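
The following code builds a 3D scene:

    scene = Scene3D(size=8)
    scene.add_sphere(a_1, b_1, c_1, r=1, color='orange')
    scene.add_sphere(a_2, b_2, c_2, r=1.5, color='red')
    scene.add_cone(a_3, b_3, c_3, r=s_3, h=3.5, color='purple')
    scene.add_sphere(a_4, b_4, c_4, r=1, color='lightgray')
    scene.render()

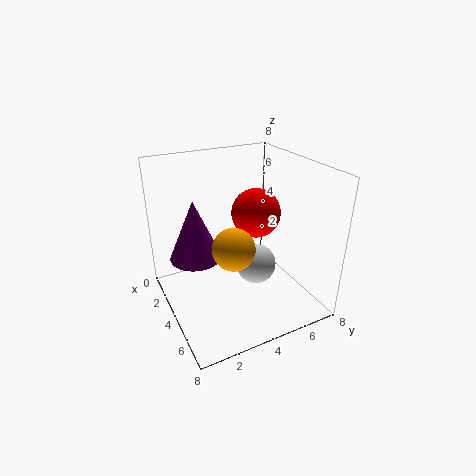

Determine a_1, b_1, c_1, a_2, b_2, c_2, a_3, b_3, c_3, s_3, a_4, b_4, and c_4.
a_1 = 6.5; b_1 = 2.5; c_1 = 5; a_2 = 2.5; b_2 = 6; c_2 = 4.5; a_3 = 2.5; b_3 = 2; c_3 = 2.5; s_3 = 1.5; a_4 = 6; b_4 = 4; c_4 = 3.5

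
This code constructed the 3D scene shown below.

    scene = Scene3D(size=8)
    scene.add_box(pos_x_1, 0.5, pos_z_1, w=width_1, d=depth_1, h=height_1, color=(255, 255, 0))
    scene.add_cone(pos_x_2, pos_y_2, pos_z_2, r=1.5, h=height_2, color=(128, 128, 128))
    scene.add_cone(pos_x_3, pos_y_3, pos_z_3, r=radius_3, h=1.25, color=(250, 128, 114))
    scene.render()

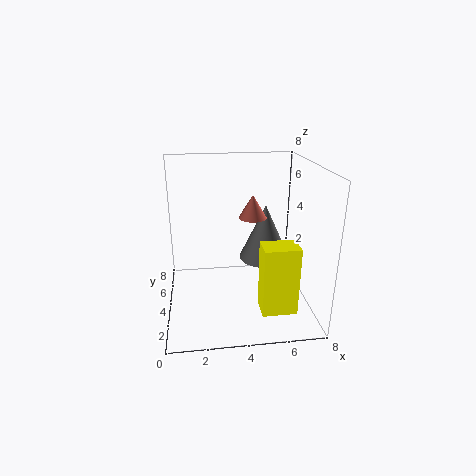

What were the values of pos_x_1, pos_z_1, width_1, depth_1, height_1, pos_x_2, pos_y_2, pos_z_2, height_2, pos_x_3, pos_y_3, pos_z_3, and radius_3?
pos_x_1 = 4.75; pos_z_1 = 1.25; width_1 = 1.75; depth_1 = 1.25; height_1 = 3.5; pos_x_2 = 5.75; pos_y_2 = 5; pos_z_2 = 2.25; height_2 = 3.25; pos_x_3 = 4.75; pos_y_3 = 3.75; pos_z_3 = 5.25; radius_3 = 0.75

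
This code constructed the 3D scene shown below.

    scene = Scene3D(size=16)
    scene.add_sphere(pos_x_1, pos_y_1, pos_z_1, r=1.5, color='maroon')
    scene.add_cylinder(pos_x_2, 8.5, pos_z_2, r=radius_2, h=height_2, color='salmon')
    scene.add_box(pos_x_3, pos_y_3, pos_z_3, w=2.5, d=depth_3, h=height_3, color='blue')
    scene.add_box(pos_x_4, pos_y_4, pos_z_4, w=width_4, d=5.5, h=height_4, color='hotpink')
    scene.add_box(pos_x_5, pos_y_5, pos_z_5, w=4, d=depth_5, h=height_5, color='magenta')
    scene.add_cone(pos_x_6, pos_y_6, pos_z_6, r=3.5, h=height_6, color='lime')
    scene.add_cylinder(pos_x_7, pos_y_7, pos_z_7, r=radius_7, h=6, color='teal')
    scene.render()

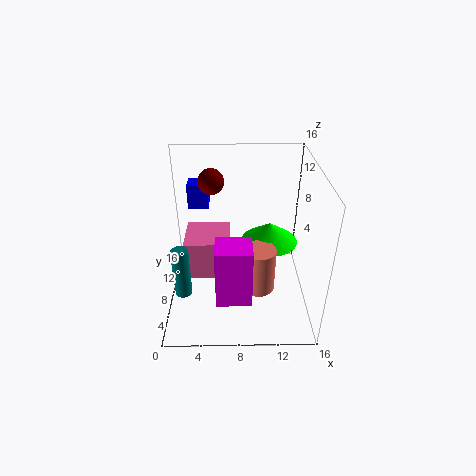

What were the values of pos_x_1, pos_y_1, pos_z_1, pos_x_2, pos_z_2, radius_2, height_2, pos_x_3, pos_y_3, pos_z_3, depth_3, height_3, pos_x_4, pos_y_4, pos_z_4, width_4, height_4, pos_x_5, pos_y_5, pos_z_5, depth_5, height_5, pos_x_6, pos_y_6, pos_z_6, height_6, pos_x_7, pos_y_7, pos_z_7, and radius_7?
pos_x_1 = 5
pos_y_1 = 12
pos_z_1 = 13
pos_x_2 = 10.5
pos_z_2 = 0.5
radius_2 = 2
height_2 = 5.5
pos_x_3 = 2
pos_y_3 = 13
pos_z_3 = 9
depth_3 = 2.5
height_3 = 3
pos_x_4 = 1.5
pos_y_4 = 9.5
pos_z_4 = 1
width_4 = 5.5
height_4 = 5
pos_x_5 = 5.5
pos_y_5 = 4
pos_z_5 = 1.5
depth_5 = 3.5
height_5 = 7
pos_x_6 = 12
pos_y_6 = 12
pos_z_6 = 5
height_6 = 2.5
pos_x_7 = 1.5
pos_y_7 = 7
pos_z_7 = 1
radius_7 = 1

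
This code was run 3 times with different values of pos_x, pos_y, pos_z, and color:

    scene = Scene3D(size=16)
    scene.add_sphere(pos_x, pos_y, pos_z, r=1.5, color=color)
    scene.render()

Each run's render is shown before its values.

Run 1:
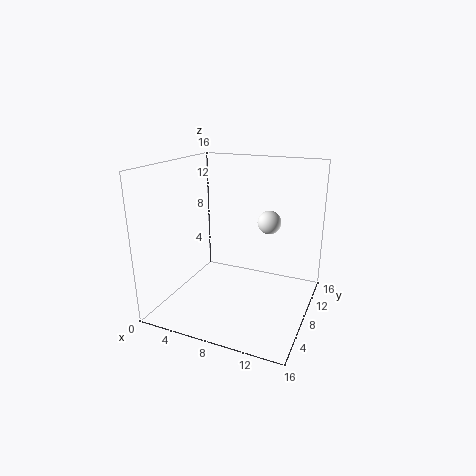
pos_x = 9.5
pos_y = 14.5
pos_z = 8
color = 'white'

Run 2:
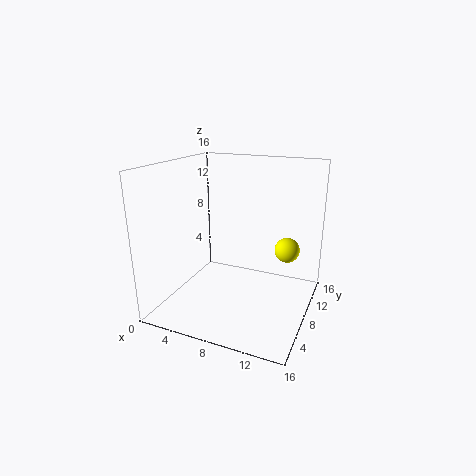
pos_x = 12.5
pos_y = 12.5
pos_z = 5.5
color = 'yellow'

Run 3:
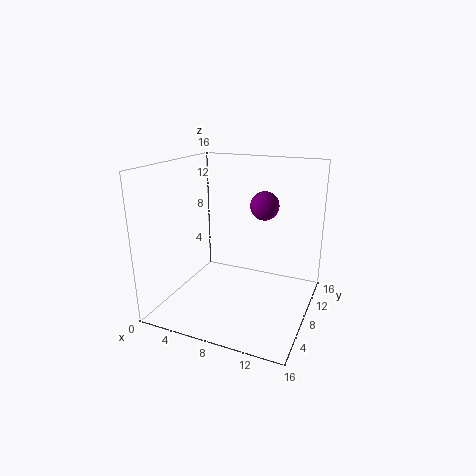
pos_x = 11
pos_y = 8
pos_z = 12
color = 'purple'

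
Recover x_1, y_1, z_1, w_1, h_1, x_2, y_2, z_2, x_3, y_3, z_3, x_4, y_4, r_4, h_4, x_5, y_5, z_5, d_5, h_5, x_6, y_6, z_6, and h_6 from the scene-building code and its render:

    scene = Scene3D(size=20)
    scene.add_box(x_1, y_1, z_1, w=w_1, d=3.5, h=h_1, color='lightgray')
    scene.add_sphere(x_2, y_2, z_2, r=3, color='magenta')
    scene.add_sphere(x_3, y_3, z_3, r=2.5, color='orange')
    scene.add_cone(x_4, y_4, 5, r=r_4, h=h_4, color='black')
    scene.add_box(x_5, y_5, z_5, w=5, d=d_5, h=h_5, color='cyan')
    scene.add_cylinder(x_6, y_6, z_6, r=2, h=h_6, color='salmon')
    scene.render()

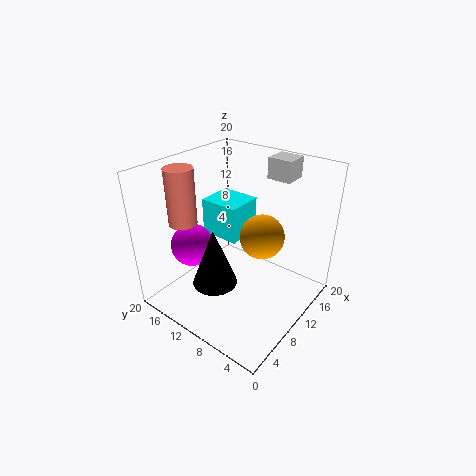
x_1 = 16; y_1 = 6; z_1 = 17; w_1 = 3.5; h_1 = 3; x_2 = 6.5; y_2 = 15.5; z_2 = 8.5; x_3 = 6; y_3 = 3.5; z_3 = 14.5; x_4 = 5.5; y_4 = 10.5; r_4 = 3; h_4 = 8; x_5 = 8.5; y_5 = 9.5; z_5 = 10; d_5 = 5.5; h_5 = 5; x_6 = 6.5; y_6 = 17; z_6 = 11.5; h_6 = 8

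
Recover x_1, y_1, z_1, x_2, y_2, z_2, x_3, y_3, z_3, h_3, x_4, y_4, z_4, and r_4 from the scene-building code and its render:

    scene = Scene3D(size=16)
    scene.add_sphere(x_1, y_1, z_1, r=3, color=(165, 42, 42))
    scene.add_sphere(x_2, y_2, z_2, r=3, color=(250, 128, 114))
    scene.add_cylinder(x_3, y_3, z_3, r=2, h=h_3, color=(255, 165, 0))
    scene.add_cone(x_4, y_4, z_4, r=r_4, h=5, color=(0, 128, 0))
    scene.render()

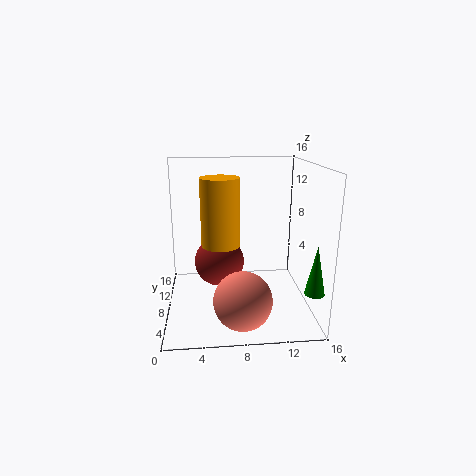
x_1 = 6
y_1 = 11
z_1 = 4
x_2 = 8
y_2 = 3
z_2 = 3
x_3 = 6
y_3 = 6
z_3 = 8
h_3 = 7
x_4 = 15
y_4 = 2
z_4 = 4
r_4 = 1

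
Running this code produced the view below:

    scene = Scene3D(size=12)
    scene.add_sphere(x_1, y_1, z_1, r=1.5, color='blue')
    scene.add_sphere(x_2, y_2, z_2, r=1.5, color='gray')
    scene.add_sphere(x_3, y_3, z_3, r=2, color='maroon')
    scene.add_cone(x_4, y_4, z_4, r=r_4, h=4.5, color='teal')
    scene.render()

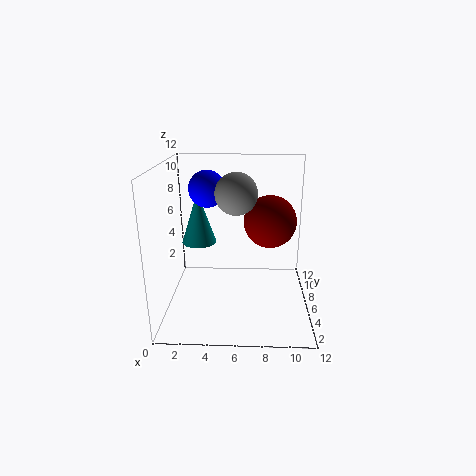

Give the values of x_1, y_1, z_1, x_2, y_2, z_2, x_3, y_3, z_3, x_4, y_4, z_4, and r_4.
x_1 = 3.5, y_1 = 6.5, z_1 = 10, x_2 = 6, y_2 = 3, z_2 = 10.5, x_3 = 8.5, y_3 = 4.5, z_3 = 8, x_4 = 2.5, y_4 = 7.5, z_4 = 5, r_4 = 1.5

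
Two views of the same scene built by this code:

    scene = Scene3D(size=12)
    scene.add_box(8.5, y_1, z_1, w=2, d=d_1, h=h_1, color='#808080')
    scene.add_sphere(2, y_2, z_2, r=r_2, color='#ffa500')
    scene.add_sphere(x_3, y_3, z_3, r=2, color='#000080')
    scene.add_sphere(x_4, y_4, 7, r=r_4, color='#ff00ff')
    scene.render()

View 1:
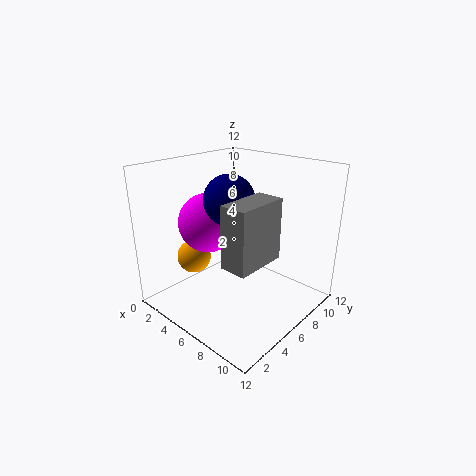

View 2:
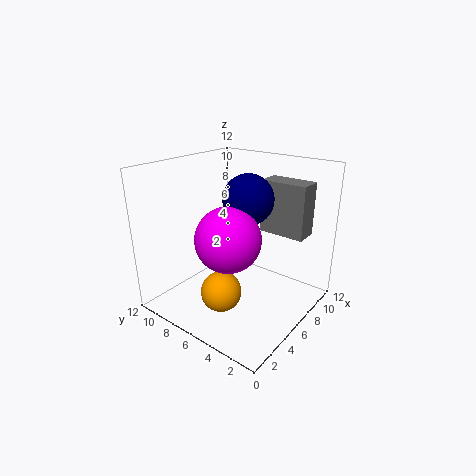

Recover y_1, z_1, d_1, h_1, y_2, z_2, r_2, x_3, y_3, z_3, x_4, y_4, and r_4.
y_1 = 1.5, z_1 = 6, d_1 = 4, h_1 = 4.5, y_2 = 4.5, z_2 = 3.5, r_2 = 1.5, x_3 = 6, y_3 = 5, z_3 = 9.5, x_4 = 3.5, y_4 = 5, r_4 = 2.5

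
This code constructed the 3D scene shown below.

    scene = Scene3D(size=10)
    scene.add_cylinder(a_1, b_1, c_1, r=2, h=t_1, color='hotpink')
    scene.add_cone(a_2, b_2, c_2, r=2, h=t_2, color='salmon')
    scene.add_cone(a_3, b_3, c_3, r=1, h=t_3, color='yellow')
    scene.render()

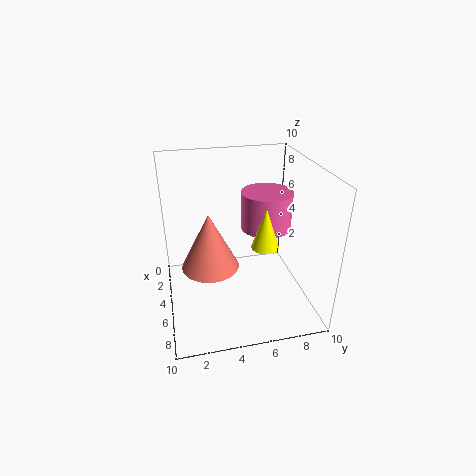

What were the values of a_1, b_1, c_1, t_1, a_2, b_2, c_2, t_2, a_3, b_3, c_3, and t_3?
a_1 = 2
b_1 = 8
c_1 = 4
t_1 = 3
a_2 = 5
b_2 = 3
c_2 = 3
t_2 = 4
a_3 = 5
b_3 = 7
c_3 = 4
t_3 = 3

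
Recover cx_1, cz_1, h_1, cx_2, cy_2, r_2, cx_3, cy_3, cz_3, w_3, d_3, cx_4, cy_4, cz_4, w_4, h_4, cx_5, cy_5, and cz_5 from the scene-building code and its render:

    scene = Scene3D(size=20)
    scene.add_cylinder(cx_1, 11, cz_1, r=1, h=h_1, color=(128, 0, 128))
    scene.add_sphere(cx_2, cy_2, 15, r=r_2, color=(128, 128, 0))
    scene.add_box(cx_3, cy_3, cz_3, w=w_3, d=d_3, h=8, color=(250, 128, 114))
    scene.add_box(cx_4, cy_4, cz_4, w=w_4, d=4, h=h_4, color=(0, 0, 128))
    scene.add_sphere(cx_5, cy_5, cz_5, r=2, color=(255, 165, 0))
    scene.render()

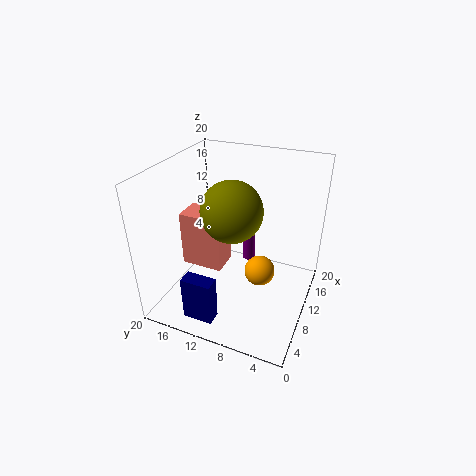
cx_1 = 17
cz_1 = 2
h_1 = 5
cx_2 = 8
cy_2 = 10
r_2 = 4
cx_3 = 8
cy_3 = 12
cz_3 = 5
w_3 = 4
d_3 = 6
cx_4 = 1
cy_4 = 10
cz_4 = 2
w_4 = 2
h_4 = 6
cx_5 = 8
cy_5 = 6
cz_5 = 7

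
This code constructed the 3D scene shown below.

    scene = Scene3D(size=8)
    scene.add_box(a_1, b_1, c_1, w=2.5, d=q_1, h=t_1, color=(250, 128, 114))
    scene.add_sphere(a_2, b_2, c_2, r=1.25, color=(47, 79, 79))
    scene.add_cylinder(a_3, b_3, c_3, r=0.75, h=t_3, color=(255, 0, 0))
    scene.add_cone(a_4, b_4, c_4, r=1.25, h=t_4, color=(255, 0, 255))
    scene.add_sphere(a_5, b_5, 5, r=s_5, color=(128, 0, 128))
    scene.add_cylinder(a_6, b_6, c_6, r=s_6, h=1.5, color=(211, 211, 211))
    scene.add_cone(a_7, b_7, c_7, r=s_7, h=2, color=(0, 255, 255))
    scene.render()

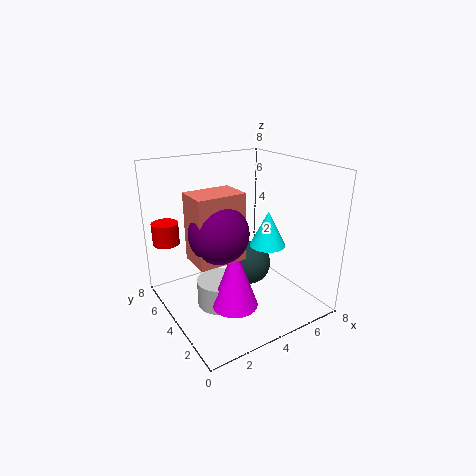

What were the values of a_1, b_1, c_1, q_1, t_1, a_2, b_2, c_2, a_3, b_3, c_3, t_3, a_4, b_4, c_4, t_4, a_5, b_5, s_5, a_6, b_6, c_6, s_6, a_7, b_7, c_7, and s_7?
a_1 = 1, b_1 = 2.5, c_1 = 3.5, q_1 = 1.75, t_1 = 3.5, a_2 = 4.75, b_2 = 4, c_2 = 2.25, a_3 = 0.75, b_3 = 6.5, c_3 = 3.5, t_3 = 1.25, a_4 = 3, b_4 = 2.75, c_4 = 0.75, t_4 = 3.5, a_5 = 2.25, b_5 = 3, s_5 = 1.5, a_6 = 2.75, b_6 = 4, c_6 = 0.25, s_6 = 1.25, a_7 = 5.5, b_7 = 3.25, c_7 = 3.5, s_7 = 1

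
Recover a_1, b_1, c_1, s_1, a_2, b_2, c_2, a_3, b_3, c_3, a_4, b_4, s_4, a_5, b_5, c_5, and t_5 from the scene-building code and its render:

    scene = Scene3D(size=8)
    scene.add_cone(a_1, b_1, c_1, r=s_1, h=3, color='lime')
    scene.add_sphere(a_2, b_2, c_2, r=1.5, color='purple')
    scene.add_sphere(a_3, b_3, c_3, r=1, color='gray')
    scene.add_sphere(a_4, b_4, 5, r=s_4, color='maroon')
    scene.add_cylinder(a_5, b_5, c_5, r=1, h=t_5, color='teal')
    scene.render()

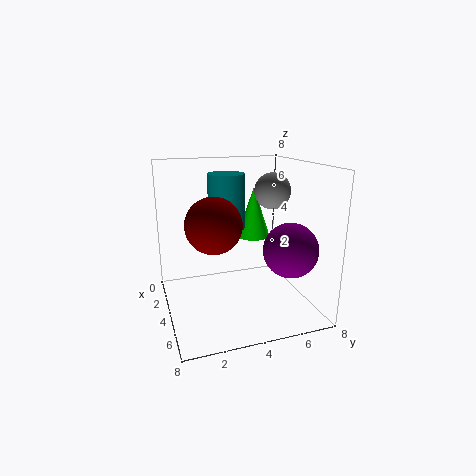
a_1 = 2.5
b_1 = 5.5
c_1 = 3.5
s_1 = 1
a_2 = 5.5
b_2 = 6.5
c_2 = 3.5
a_3 = 4
b_3 = 6
c_3 = 6.5
a_4 = 4.5
b_4 = 2.5
s_4 = 1.5
a_5 = 3.5
b_5 = 3.5
c_5 = 4.5
t_5 = 3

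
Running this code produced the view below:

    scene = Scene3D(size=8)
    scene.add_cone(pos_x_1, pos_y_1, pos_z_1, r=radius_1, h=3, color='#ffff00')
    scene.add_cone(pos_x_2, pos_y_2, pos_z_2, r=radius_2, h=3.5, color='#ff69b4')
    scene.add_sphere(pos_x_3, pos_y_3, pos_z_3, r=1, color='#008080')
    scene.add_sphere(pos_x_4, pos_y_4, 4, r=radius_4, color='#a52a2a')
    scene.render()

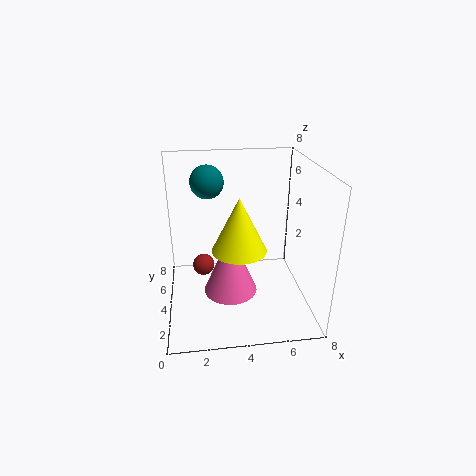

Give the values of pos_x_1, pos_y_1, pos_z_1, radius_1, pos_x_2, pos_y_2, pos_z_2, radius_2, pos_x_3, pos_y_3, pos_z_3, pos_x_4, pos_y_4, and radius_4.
pos_x_1 = 4, pos_y_1 = 3.5, pos_z_1 = 3.5, radius_1 = 1.5, pos_x_2 = 3.5, pos_y_2 = 3.5, pos_z_2 = 1, radius_2 = 1.5, pos_x_3 = 2.5, pos_y_3 = 6.5, pos_z_3 = 6.5, pos_x_4 = 2, pos_y_4 = 1.5, radius_4 = 0.5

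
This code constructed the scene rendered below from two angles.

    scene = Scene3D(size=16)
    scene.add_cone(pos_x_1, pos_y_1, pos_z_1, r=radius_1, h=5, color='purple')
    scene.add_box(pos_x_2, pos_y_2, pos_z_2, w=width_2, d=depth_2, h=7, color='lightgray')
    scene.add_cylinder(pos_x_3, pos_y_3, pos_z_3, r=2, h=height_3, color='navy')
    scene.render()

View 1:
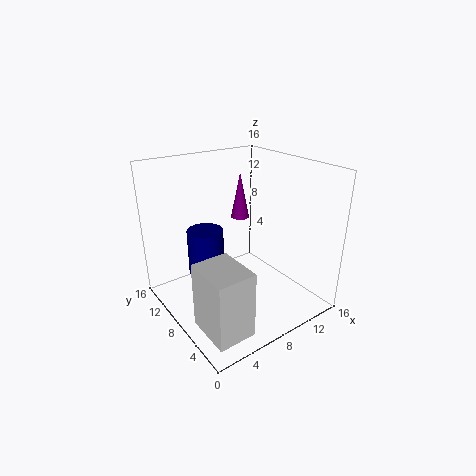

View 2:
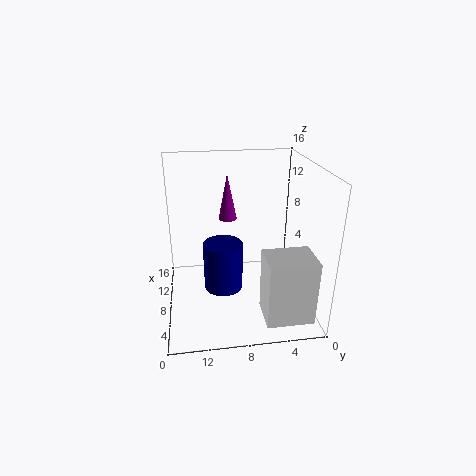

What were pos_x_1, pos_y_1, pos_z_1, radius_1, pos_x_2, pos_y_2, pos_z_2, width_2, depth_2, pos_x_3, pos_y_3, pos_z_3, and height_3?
pos_x_1 = 9, pos_y_1 = 9, pos_z_1 = 10, radius_1 = 1, pos_x_2 = 1, pos_y_2 = 1, pos_z_2 = 1, width_2 = 4, depth_2 = 5, pos_x_3 = 5, pos_y_3 = 10, pos_z_3 = 4, height_3 = 5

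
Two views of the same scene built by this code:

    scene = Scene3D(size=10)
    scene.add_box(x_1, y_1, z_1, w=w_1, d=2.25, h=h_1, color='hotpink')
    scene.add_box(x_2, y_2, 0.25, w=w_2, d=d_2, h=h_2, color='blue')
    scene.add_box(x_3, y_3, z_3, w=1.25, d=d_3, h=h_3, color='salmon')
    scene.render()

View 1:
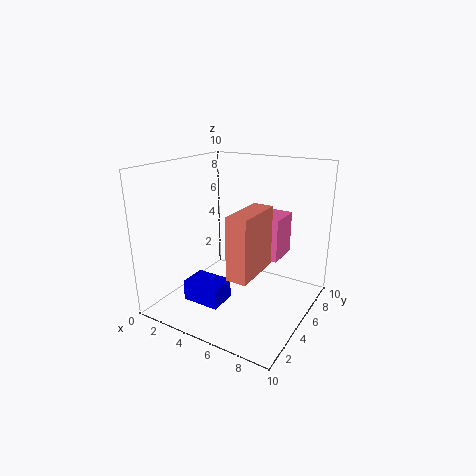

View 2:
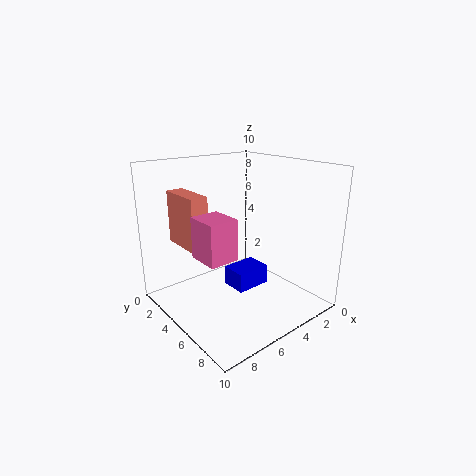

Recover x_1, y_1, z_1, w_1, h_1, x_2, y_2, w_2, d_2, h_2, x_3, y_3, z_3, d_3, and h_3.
x_1 = 6.25; y_1 = 4.25; z_1 = 4.25; w_1 = 2; h_1 = 2.75; x_2 = 1.75; y_2 = 2.75; w_2 = 2.75; d_2 = 2; h_2 = 1.5; x_3 = 6.75; y_3 = 0.75; z_3 = 4.25; d_3 = 3.25; h_3 = 3.75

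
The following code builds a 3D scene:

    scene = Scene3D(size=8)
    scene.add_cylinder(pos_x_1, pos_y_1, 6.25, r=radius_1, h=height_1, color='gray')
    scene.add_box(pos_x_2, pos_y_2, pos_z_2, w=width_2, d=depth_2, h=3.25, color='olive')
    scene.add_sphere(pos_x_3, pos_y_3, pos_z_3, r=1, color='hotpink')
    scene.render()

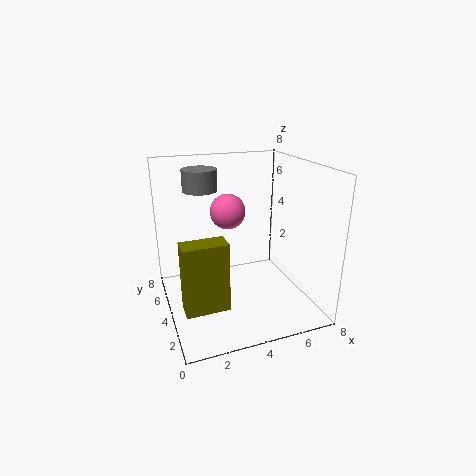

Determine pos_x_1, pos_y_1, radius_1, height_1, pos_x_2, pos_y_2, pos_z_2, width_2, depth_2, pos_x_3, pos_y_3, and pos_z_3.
pos_x_1 = 2.5; pos_y_1 = 6.25; radius_1 = 1; height_1 = 1.25; pos_x_2 = 0.25; pos_y_2 = 0.25; pos_z_2 = 2.25; width_2 = 2; depth_2 = 1; pos_x_3 = 3.75; pos_y_3 = 5; pos_z_3 = 5.25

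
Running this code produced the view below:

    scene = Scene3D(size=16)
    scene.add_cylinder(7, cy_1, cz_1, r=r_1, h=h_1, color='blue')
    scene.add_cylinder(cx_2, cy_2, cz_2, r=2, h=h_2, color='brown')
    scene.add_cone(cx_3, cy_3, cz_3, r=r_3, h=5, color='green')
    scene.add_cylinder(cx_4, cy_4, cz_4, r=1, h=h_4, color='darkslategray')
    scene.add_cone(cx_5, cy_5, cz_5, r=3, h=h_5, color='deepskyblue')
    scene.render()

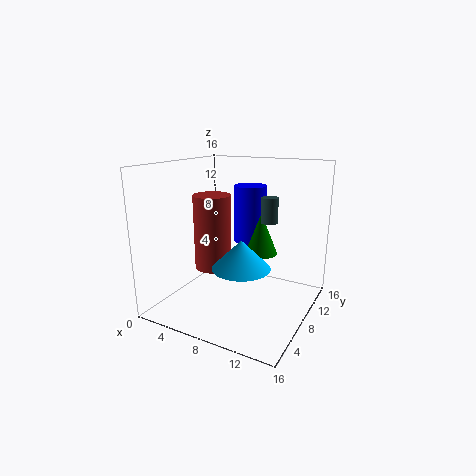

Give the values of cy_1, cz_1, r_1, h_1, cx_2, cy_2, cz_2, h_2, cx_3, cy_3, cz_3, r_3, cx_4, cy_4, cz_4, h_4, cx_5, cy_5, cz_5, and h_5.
cy_1 = 13; cz_1 = 6; r_1 = 2; h_1 = 7; cx_2 = 6; cy_2 = 6; cz_2 = 5; h_2 = 8; cx_3 = 9; cy_3 = 12; cz_3 = 5; r_3 = 2; cx_4 = 10; cy_4 = 12; cz_4 = 9; h_4 = 3; cx_5 = 10; cy_5 = 5; cz_5 = 6; h_5 = 3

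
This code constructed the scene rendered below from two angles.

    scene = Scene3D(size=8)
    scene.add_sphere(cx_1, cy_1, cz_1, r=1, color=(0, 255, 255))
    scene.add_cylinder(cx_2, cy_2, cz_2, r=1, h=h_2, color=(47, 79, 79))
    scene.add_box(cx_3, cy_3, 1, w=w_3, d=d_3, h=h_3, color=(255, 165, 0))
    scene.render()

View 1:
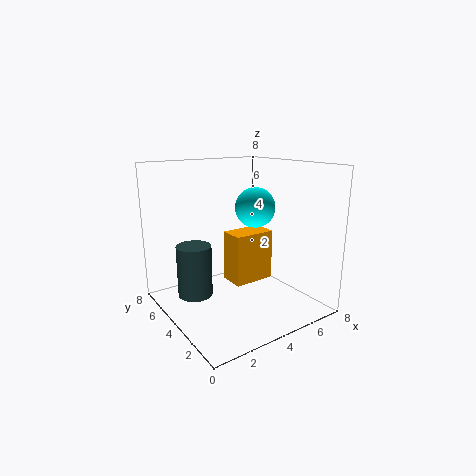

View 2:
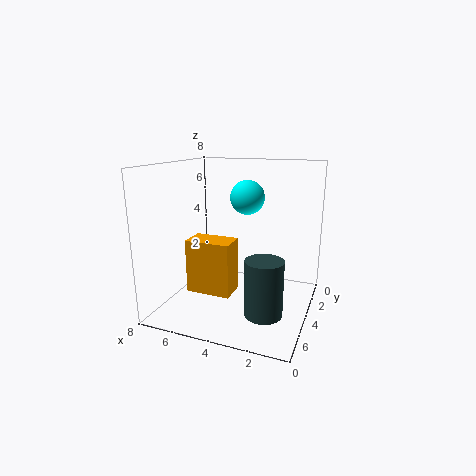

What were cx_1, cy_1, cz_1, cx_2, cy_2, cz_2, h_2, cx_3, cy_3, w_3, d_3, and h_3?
cx_1 = 4, cy_1 = 2.5, cz_1 = 6, cx_2 = 2, cy_2 = 5.5, cz_2 = 0.5, h_2 = 3, cx_3 = 4, cy_3 = 4, w_3 = 2.5, d_3 = 1.5, h_3 = 3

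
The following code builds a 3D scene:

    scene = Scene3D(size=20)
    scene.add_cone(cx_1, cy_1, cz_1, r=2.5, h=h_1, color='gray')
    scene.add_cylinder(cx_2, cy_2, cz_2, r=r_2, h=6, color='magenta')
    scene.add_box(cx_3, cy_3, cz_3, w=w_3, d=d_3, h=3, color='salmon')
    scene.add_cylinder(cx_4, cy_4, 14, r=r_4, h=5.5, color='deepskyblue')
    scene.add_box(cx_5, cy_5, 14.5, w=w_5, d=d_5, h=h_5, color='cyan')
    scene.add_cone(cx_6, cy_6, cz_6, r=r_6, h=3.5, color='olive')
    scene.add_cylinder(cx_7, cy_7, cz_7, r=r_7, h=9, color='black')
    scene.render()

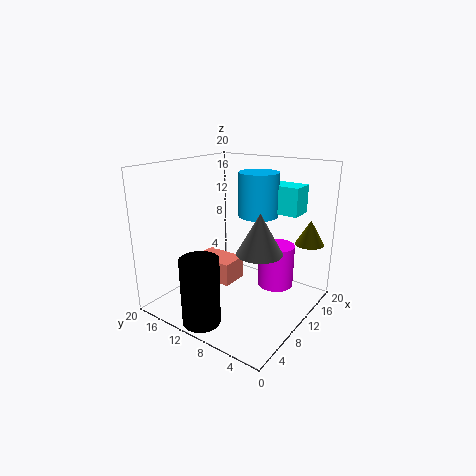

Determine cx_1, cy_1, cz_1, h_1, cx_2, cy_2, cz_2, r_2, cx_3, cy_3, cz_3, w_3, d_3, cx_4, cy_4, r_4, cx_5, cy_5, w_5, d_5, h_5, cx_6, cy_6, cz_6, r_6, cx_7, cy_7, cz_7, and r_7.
cx_1 = 3.5, cy_1 = 2.5, cz_1 = 12, h_1 = 4.5, cx_2 = 13, cy_2 = 5.5, cz_2 = 3, r_2 = 2.5, cx_3 = 5.5, cy_3 = 8.5, cz_3 = 5, w_3 = 3.5, d_3 = 5.5, cx_4 = 9.5, cy_4 = 6.5, r_4 = 2.5, cx_5 = 10, cy_5 = 1.5, w_5 = 3, d_5 = 4, h_5 = 3.5, cx_6 = 16, cy_6 = 2, cz_6 = 9, r_6 = 2, cx_7 = 2.5, cy_7 = 10.5, cz_7 = 0.5, r_7 = 2.5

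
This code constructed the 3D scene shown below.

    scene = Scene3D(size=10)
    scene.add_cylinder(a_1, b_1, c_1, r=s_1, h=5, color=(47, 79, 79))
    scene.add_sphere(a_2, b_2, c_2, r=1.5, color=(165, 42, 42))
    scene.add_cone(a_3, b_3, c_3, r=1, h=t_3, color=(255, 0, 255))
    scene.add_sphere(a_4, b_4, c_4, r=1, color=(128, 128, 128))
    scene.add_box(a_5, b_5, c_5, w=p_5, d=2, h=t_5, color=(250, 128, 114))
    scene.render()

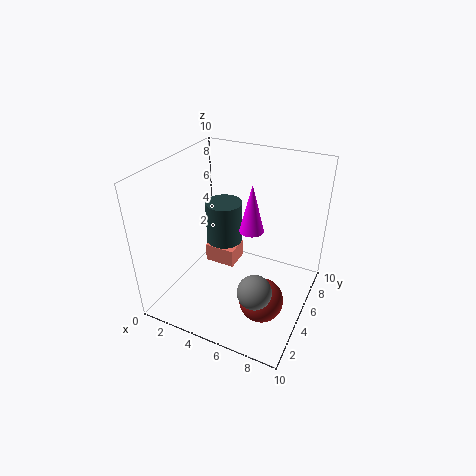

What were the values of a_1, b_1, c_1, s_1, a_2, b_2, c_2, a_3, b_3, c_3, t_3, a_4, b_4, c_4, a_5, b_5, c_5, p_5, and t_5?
a_1 = 2, b_1 = 8.5, c_1 = 0.5, s_1 = 1.5, a_2 = 7.5, b_2 = 3.5, c_2 = 1.5, a_3 = 4.5, b_3 = 8.5, c_3 = 3.5, t_3 = 4, a_4 = 8, b_4 = 1, c_4 = 4.5, a_5 = 1, b_5 = 7, c_5 = 0.5, p_5 = 2.5, t_5 = 1.5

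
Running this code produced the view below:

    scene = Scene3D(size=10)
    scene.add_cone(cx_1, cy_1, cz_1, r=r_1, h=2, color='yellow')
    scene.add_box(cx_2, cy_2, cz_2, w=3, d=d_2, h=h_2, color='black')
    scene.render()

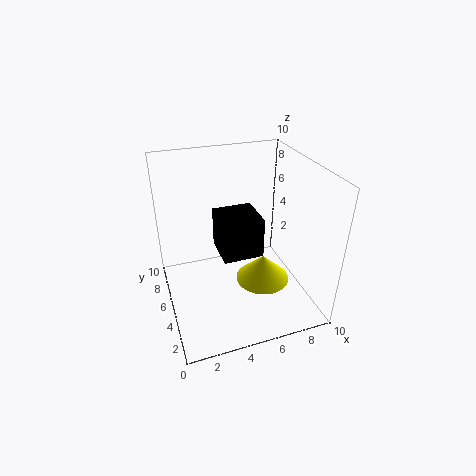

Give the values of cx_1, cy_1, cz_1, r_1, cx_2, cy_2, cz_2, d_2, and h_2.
cx_1 = 7
cy_1 = 5
cz_1 = 1
r_1 = 2
cx_2 = 4
cy_2 = 5
cz_2 = 3
d_2 = 3
h_2 = 3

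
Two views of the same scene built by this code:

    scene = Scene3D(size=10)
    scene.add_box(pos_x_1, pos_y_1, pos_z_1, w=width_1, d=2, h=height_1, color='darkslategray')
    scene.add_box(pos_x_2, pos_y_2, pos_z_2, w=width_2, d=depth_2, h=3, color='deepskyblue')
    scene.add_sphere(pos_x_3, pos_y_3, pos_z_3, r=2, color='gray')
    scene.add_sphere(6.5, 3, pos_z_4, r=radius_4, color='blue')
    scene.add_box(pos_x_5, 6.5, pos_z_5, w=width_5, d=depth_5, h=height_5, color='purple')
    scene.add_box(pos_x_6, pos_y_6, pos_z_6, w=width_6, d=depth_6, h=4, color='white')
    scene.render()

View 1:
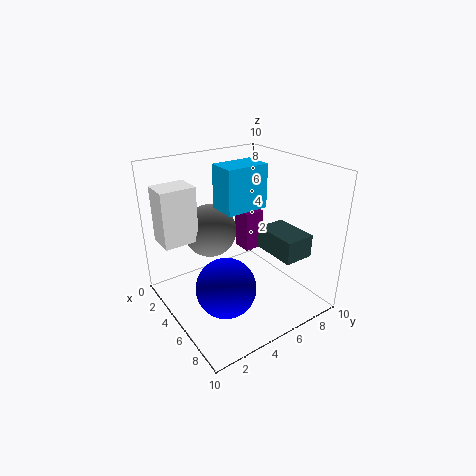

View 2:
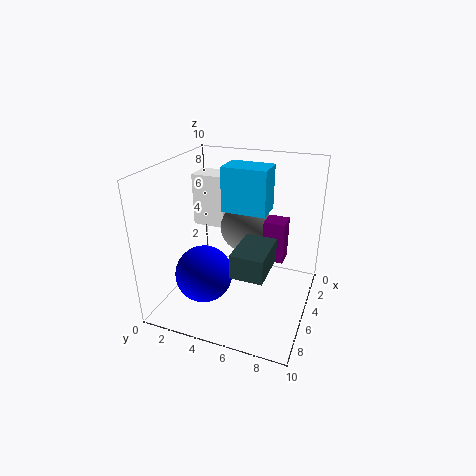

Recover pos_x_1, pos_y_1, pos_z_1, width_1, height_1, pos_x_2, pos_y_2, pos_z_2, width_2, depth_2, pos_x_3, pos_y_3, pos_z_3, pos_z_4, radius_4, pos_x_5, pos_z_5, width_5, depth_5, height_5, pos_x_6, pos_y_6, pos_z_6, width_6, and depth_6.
pos_x_1 = 6
pos_y_1 = 6
pos_z_1 = 4.5
width_1 = 3
height_1 = 1.5
pos_x_2 = 3.5
pos_y_2 = 4
pos_z_2 = 7
width_2 = 2
depth_2 = 3
pos_x_3 = 2
pos_y_3 = 4.5
pos_z_3 = 4.5
pos_z_4 = 2.5
radius_4 = 2
pos_x_5 = 2.5
pos_z_5 = 3
width_5 = 1.5
depth_5 = 1.5
height_5 = 3
pos_x_6 = 1
pos_y_6 = 0.5
pos_z_6 = 4.5
width_6 = 2
depth_6 = 2.5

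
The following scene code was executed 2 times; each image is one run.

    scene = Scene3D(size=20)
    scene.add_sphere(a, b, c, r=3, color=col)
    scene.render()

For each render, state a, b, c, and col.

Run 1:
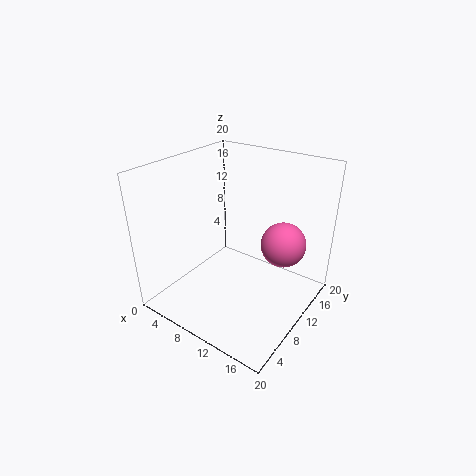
a = 16
b = 12
c = 10
col = 'hotpink'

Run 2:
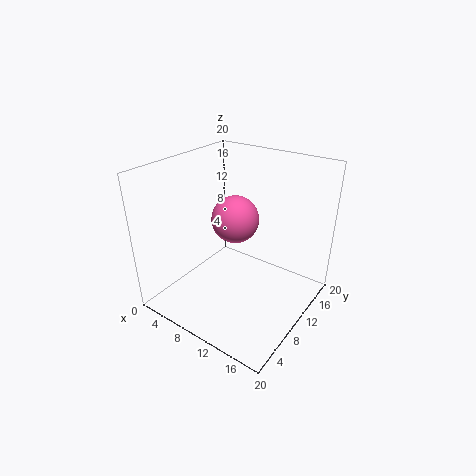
a = 11
b = 8
c = 14
col = 'hotpink'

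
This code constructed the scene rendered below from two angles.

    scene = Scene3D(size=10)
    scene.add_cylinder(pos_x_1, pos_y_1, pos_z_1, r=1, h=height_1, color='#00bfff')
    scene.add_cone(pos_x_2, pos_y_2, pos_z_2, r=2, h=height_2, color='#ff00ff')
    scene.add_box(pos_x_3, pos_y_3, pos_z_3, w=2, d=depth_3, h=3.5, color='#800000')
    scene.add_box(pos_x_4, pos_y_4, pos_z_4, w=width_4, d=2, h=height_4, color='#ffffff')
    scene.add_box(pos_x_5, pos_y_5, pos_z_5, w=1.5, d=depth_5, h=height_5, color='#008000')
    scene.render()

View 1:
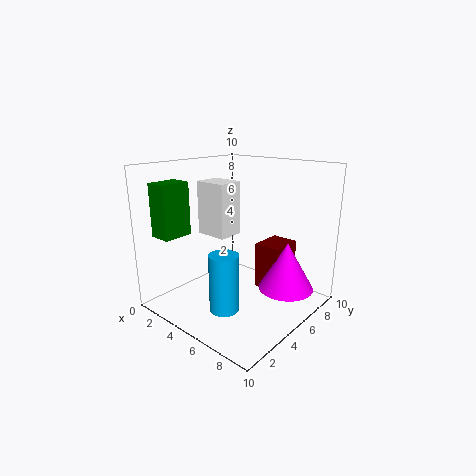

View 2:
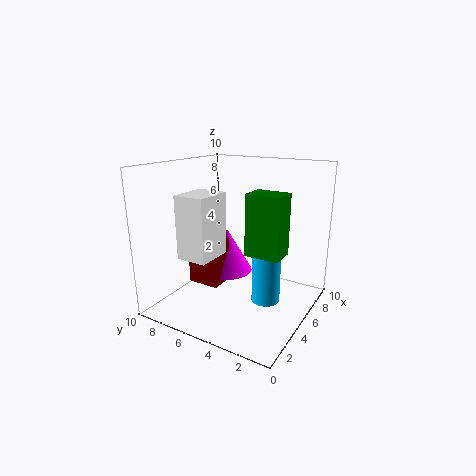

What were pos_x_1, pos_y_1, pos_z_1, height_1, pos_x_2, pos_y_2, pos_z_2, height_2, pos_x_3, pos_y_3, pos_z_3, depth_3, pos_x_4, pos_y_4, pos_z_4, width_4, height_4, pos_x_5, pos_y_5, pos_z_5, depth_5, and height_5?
pos_x_1 = 5.5; pos_y_1 = 3; pos_z_1 = 0.5; height_1 = 4; pos_x_2 = 7.5; pos_y_2 = 7.5; pos_z_2 = 1; height_2 = 3.5; pos_x_3 = 5; pos_y_3 = 7; pos_z_3 = 0.5; depth_3 = 2.5; pos_x_4 = 1; pos_y_4 = 5; pos_z_4 = 4.5; width_4 = 2.5; height_4 = 4; pos_x_5 = 1.5; pos_y_5 = 0.5; pos_z_5 = 5.5; depth_5 = 2; height_5 = 3.5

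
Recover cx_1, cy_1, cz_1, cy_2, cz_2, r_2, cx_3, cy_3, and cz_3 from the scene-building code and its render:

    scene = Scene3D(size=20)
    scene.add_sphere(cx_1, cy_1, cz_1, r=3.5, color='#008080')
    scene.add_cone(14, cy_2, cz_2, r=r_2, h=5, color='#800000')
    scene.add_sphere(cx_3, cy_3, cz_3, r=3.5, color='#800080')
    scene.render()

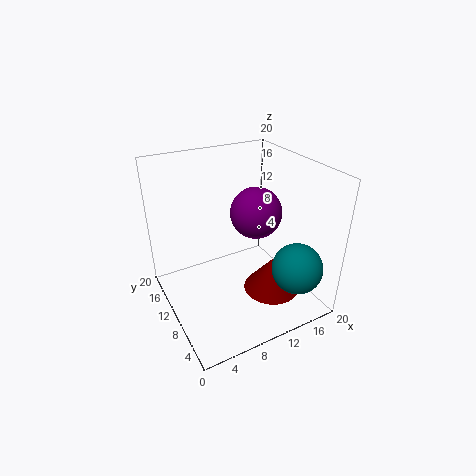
cx_1 = 16; cy_1 = 4; cz_1 = 6.5; cy_2 = 7; cz_2 = 2; r_2 = 4; cx_3 = 12.5; cy_3 = 9.5; cz_3 = 13.5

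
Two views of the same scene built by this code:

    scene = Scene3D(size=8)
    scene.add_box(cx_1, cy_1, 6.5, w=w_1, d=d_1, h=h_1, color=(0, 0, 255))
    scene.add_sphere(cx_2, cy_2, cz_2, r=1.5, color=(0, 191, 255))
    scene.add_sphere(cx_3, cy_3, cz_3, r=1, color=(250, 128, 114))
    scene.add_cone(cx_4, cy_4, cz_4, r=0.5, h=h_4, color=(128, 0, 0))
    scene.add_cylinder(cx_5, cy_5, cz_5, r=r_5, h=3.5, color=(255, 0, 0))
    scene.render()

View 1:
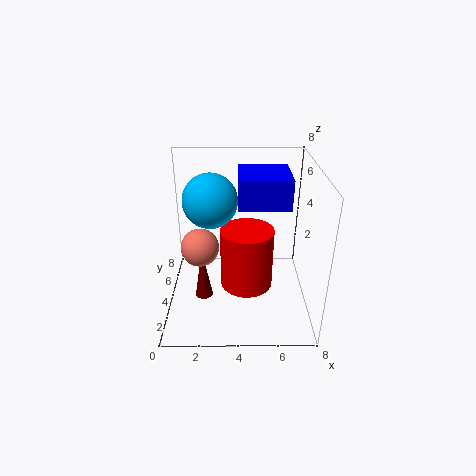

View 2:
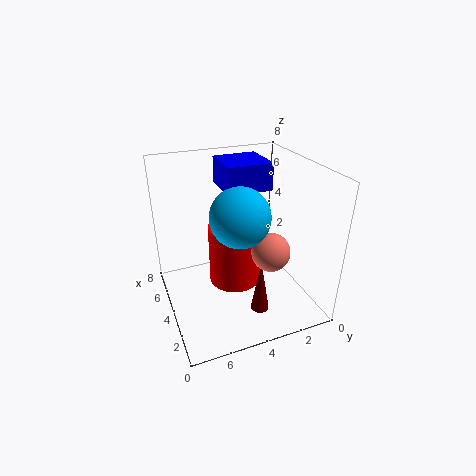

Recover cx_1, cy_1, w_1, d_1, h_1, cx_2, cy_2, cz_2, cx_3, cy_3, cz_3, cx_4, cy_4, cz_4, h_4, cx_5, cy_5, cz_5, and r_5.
cx_1 = 4, cy_1 = 2, w_1 = 2.5, d_1 = 2.5, h_1 = 1.5, cx_2 = 2.5, cy_2 = 4.5, cz_2 = 6, cx_3 = 2, cy_3 = 3, cz_3 = 4, cx_4 = 2, cy_4 = 3.5, cz_4 = 0.5, h_4 = 3, cx_5 = 4.5, cy_5 = 4, cz_5 = 1, r_5 = 1.5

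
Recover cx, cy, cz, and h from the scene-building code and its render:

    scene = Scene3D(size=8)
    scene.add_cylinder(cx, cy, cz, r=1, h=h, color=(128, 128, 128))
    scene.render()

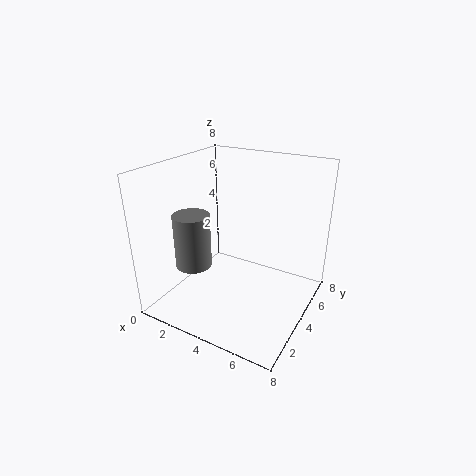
cx = 2; cy = 2.5; cz = 2.5; h = 3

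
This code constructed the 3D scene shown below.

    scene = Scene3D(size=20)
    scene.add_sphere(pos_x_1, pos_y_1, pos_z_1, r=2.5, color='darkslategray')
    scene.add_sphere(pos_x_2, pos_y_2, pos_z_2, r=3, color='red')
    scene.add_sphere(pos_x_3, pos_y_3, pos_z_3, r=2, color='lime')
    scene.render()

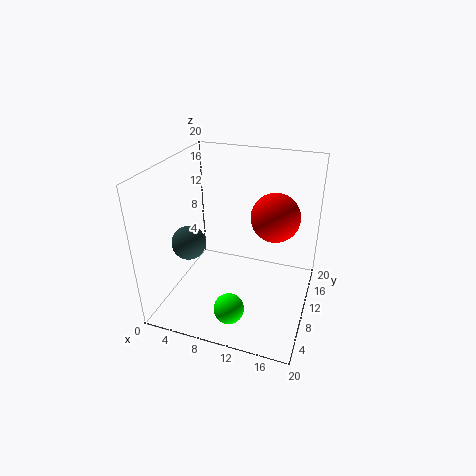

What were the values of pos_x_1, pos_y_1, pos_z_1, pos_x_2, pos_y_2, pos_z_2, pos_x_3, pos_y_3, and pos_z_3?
pos_x_1 = 2.5
pos_y_1 = 9.5
pos_z_1 = 8
pos_x_2 = 15.5
pos_y_2 = 8
pos_z_2 = 15
pos_x_3 = 11
pos_y_3 = 3.5
pos_z_3 = 3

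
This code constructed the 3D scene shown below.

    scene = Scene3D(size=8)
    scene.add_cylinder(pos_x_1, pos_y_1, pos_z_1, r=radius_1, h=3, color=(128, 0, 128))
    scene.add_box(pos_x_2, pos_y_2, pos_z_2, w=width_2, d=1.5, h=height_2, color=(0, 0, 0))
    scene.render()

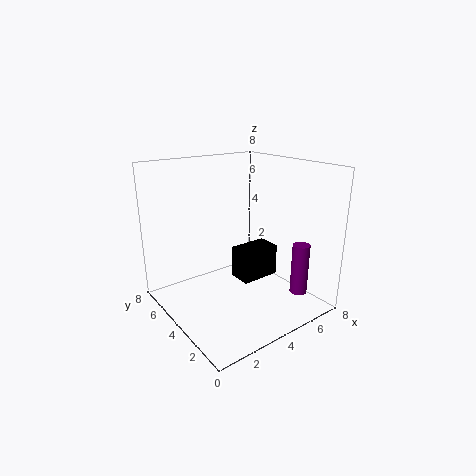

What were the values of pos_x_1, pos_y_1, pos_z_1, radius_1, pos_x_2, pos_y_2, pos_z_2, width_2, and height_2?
pos_x_1 = 7; pos_y_1 = 2; pos_z_1 = 0.5; radius_1 = 0.5; pos_x_2 = 5; pos_y_2 = 4.5; pos_z_2 = 0.5; width_2 = 2.5; height_2 = 2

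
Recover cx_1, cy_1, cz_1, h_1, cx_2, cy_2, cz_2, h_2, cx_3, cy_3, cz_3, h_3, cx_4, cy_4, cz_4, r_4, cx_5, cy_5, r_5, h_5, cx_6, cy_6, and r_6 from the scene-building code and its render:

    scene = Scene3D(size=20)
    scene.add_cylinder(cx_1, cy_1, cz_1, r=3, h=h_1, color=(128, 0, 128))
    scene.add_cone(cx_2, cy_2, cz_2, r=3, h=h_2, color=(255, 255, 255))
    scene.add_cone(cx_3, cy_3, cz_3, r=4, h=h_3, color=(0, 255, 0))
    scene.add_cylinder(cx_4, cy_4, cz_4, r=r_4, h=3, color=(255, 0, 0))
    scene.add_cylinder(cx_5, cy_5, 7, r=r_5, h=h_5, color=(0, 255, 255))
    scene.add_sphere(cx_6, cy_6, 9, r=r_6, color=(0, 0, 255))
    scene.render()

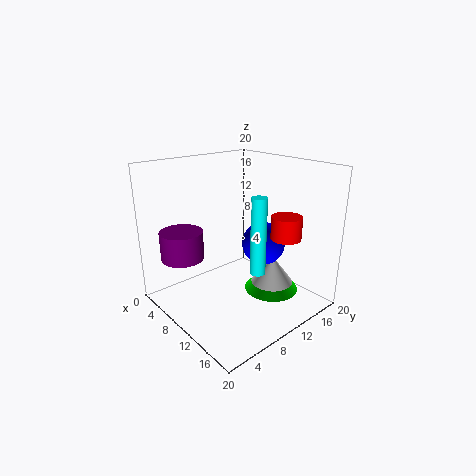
cx_1 = 5; cy_1 = 4; cz_1 = 7; h_1 = 4; cx_2 = 13; cy_2 = 14; cz_2 = 3; h_2 = 4; cx_3 = 12; cy_3 = 15; cz_3 = 1; h_3 = 3; cx_4 = 16; cy_4 = 13; cz_4 = 11; r_4 = 2; cx_5 = 15; cy_5 = 9; r_5 = 1; h_5 = 10; cx_6 = 12; cy_6 = 13; r_6 = 3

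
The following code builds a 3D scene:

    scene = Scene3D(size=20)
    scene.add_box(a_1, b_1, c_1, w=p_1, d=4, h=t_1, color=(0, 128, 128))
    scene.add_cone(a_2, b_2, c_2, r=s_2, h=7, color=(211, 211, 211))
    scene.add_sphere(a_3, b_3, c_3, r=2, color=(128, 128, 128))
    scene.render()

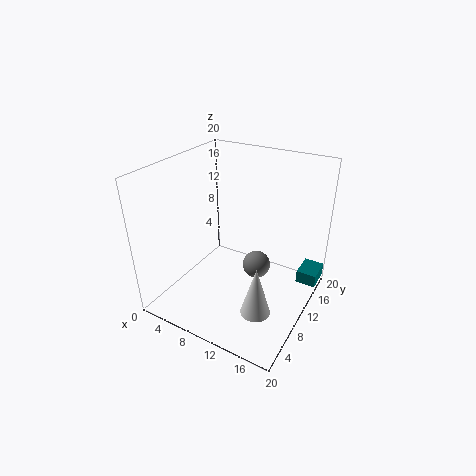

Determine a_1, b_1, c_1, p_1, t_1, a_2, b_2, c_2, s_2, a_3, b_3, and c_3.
a_1 = 17
b_1 = 16
c_1 = 1
p_1 = 3
t_1 = 2
a_2 = 15
b_2 = 6
c_2 = 2
s_2 = 2
a_3 = 12
b_3 = 12
c_3 = 5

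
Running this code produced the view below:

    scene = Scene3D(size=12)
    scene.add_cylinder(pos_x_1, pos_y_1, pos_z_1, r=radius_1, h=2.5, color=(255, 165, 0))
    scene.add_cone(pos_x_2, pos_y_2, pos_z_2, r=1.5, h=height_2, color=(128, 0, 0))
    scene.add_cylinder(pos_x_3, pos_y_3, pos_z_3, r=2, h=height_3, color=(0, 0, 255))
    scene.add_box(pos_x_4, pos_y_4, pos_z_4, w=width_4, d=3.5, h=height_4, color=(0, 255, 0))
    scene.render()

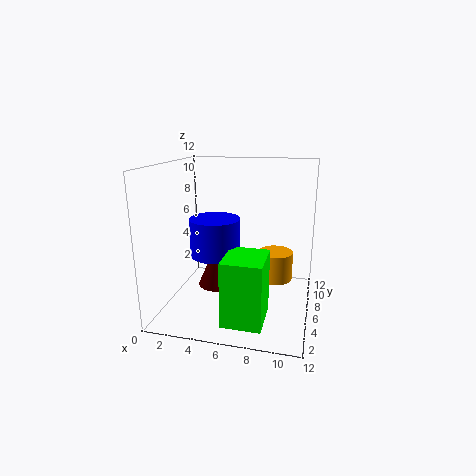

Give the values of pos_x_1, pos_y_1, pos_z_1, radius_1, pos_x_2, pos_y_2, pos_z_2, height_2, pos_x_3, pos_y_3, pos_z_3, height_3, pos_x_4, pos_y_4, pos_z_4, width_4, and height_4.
pos_x_1 = 9, pos_y_1 = 7.5, pos_z_1 = 2, radius_1 = 1.5, pos_x_2 = 5, pos_y_2 = 3.5, pos_z_2 = 3, height_2 = 3.5, pos_x_3 = 4.5, pos_y_3 = 4.5, pos_z_3 = 5, height_3 = 3, pos_x_4 = 6, pos_y_4 = 0.5, pos_z_4 = 1, width_4 = 3, height_4 = 5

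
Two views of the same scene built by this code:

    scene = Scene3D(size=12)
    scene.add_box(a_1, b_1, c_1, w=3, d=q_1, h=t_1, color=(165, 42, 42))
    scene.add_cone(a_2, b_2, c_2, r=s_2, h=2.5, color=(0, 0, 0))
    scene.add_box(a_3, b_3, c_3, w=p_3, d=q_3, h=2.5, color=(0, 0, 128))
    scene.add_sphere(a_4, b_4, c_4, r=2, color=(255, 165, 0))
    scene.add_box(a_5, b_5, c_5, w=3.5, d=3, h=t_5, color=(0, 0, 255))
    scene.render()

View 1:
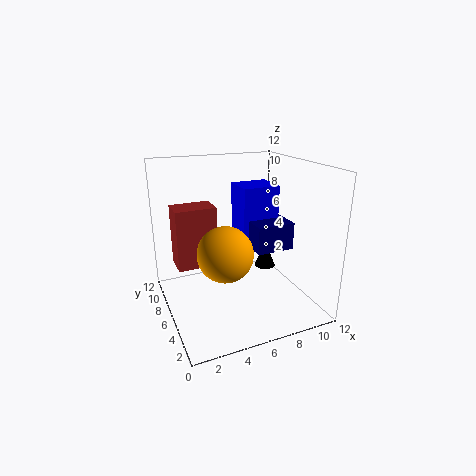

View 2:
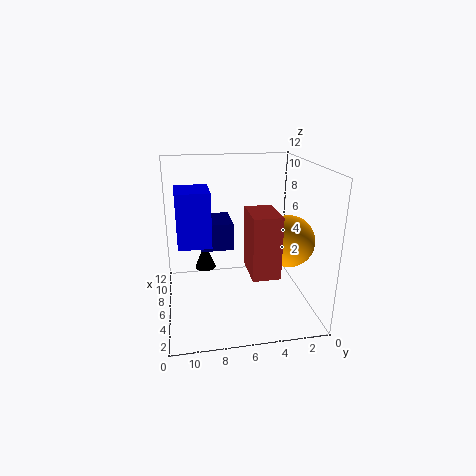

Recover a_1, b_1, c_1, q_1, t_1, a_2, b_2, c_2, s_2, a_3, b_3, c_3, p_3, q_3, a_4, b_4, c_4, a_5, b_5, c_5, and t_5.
a_1 = 0.5
b_1 = 4
c_1 = 5
q_1 = 2
t_1 = 4.5
a_2 = 10
b_2 = 8.5
c_2 = 1.5
s_2 = 1
a_3 = 8
b_3 = 6
c_3 = 4
p_3 = 3.5
q_3 = 3
a_4 = 3.5
b_4 = 2.5
c_4 = 6.5
a_5 = 7.5
b_5 = 8
c_5 = 4.5
t_5 = 5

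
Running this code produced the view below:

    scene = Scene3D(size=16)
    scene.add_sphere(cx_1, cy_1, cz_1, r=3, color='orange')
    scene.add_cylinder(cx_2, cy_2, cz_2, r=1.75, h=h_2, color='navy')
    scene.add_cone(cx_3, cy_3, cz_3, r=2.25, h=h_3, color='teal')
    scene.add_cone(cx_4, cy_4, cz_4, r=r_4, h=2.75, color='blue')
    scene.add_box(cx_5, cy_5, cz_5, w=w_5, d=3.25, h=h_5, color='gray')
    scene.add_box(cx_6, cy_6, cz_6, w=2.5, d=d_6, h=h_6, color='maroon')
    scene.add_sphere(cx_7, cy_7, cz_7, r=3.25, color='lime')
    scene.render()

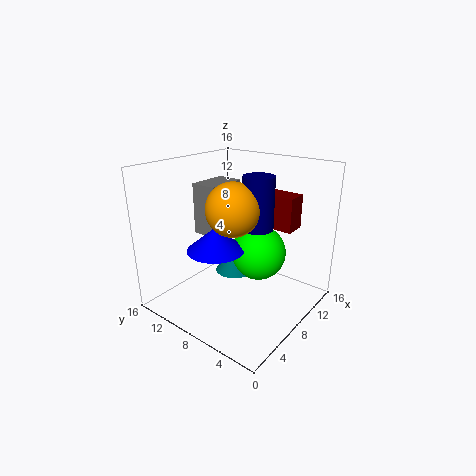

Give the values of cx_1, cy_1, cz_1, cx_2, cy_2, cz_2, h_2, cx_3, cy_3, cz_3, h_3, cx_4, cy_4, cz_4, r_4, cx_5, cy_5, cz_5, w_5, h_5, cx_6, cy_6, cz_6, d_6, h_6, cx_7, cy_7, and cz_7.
cx_1 = 7.75; cy_1 = 8.5; cz_1 = 11.25; cx_2 = 10; cy_2 = 6.75; cz_2 = 8.75; h_2 = 6; cx_3 = 9.25; cy_3 = 9.5; cz_3 = 3; h_3 = 3.25; cx_4 = 6.5; cy_4 = 10; cz_4 = 6.5; r_4 = 3.25; cx_5 = 8.25; cy_5 = 11.75; cz_5 = 6.75; w_5 = 5; h_5 = 6.25; cx_6 = 12; cy_6 = 3.75; cz_6 = 8.25; d_6 = 4.25; h_6 = 4; cx_7 = 11; cy_7 = 7.25; cz_7 = 5.25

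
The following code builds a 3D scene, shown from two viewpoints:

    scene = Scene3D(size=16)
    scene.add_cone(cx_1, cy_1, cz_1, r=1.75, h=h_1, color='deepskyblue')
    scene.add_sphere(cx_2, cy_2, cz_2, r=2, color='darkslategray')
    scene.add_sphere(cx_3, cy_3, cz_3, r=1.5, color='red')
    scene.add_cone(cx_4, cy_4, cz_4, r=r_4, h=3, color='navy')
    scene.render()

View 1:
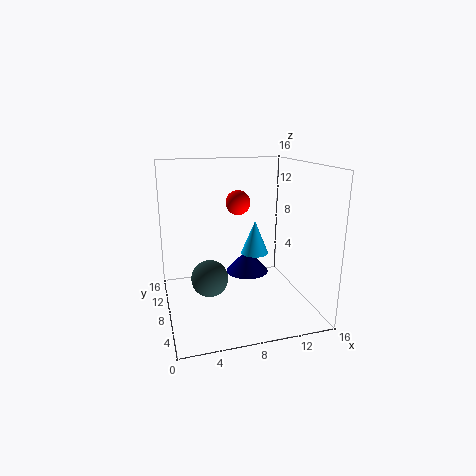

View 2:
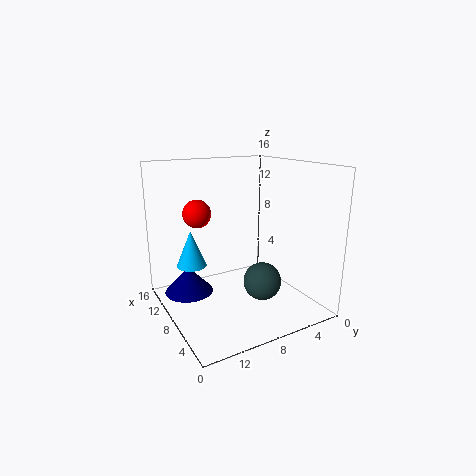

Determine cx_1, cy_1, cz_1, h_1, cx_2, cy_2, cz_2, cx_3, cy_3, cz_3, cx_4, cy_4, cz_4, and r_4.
cx_1 = 11.5; cy_1 = 12.25; cz_1 = 4.25; h_1 = 4.25; cx_2 = 4.5; cy_2 = 7; cz_2 = 4; cx_3 = 9.25; cy_3 = 12.25; cz_3 = 11; cx_4 = 10.75; cy_4 = 13; cz_4 = 1.5; r_4 = 2.75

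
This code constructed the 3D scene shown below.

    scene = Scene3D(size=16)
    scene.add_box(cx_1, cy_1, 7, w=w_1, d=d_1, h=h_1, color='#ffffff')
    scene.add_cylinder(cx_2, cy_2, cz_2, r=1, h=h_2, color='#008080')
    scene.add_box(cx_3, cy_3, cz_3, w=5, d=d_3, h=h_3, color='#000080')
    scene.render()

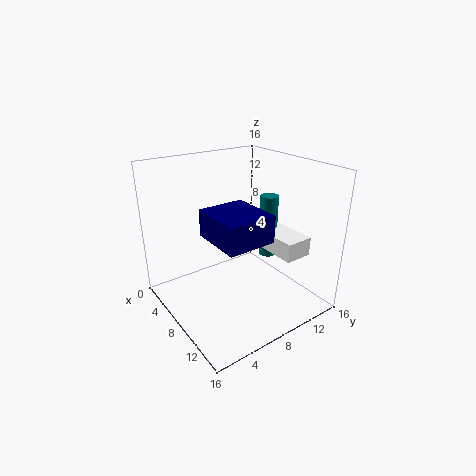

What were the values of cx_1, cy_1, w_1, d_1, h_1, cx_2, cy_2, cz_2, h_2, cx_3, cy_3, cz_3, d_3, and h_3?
cx_1 = 8.5; cy_1 = 10; w_1 = 5.5; d_1 = 3; h_1 = 2; cx_2 = 9; cy_2 = 11.5; cz_2 = 5.5; h_2 = 7; cx_3 = 10.5; cy_3 = 2; cz_3 = 11; d_3 = 4.5; h_3 = 2.5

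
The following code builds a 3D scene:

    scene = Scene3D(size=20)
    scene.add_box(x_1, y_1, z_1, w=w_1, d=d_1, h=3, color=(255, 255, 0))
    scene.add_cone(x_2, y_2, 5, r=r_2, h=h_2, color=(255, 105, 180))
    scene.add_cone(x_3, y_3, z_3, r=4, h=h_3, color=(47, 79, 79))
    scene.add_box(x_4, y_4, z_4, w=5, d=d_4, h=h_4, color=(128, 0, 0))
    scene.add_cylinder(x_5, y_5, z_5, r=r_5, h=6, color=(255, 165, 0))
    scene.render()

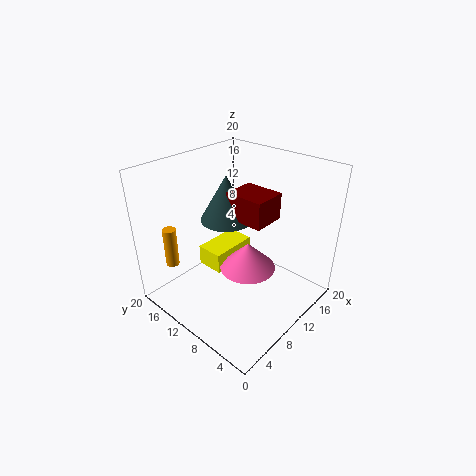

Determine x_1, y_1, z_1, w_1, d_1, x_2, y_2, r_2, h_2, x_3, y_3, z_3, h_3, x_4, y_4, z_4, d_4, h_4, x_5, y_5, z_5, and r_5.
x_1 = 8; y_1 = 12; z_1 = 4; w_1 = 7; d_1 = 4; x_2 = 11; y_2 = 9; r_2 = 4; h_2 = 4; x_3 = 13; y_3 = 15; z_3 = 10; h_3 = 7; x_4 = 12; y_4 = 8; z_4 = 11; d_4 = 6; h_4 = 4; x_5 = 5; y_5 = 19; z_5 = 4; r_5 = 1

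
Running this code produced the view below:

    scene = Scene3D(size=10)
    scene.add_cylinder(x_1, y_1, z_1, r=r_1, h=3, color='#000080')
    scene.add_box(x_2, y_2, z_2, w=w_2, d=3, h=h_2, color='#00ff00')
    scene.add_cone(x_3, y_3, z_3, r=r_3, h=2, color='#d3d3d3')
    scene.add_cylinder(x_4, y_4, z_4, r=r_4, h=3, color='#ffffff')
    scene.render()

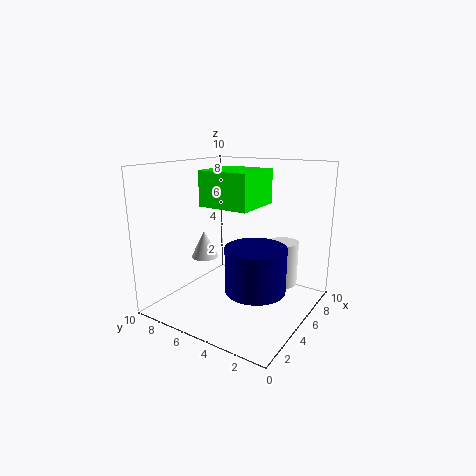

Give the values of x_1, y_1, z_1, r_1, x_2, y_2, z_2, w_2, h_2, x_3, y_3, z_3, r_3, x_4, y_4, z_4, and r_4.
x_1 = 4, y_1 = 3, z_1 = 2, r_1 = 2, x_2 = 1, y_2 = 2, z_2 = 8, w_2 = 3, h_2 = 2, x_3 = 5, y_3 = 8, z_3 = 3, r_3 = 1, x_4 = 6, y_4 = 2, z_4 = 2, r_4 = 1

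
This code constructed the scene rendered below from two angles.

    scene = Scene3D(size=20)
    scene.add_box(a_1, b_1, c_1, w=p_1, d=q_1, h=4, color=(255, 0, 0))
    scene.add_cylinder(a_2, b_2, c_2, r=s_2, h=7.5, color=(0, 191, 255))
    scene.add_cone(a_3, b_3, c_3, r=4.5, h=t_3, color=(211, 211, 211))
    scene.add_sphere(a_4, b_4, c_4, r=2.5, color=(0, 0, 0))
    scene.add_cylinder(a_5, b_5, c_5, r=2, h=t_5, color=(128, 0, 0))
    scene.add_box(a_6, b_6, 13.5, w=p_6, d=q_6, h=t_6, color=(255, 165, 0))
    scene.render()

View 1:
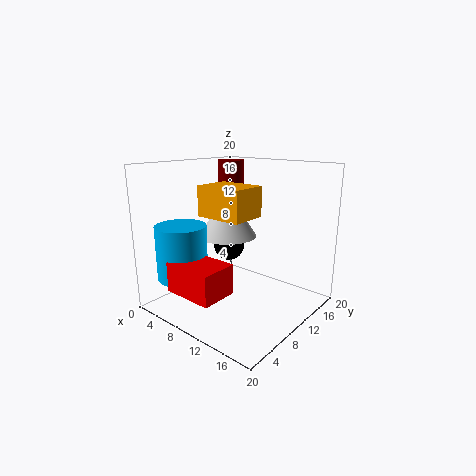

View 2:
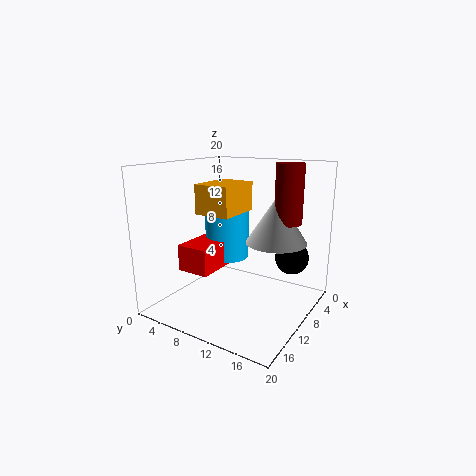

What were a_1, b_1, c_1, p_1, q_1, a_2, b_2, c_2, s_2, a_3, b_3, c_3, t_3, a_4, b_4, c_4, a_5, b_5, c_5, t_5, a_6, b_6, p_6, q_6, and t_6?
a_1 = 5.5
b_1 = 1
c_1 = 4
p_1 = 7
q_1 = 5
a_2 = 4.5
b_2 = 4.5
c_2 = 4.5
s_2 = 3.5
a_3 = 5
b_3 = 13.5
c_3 = 8.5
t_3 = 7
a_4 = 3.5
b_4 = 15.5
c_4 = 6
a_5 = 4.5
b_5 = 15
c_5 = 11.5
t_5 = 8.5
a_6 = 7
b_6 = 5.5
p_6 = 6.5
q_6 = 5
t_6 = 4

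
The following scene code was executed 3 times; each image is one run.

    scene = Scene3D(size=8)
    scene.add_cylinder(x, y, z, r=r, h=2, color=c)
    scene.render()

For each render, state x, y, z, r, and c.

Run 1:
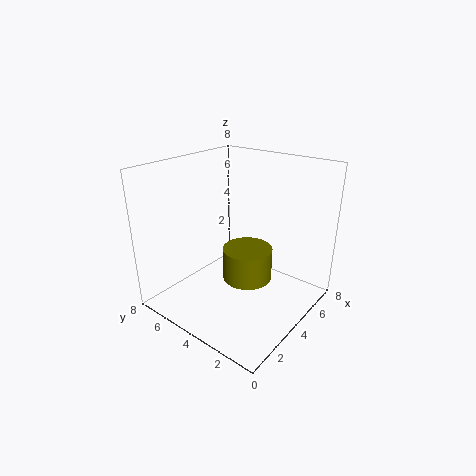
x = 5.25, y = 4.25, z = 0.75, r = 1.5, c = 'olive'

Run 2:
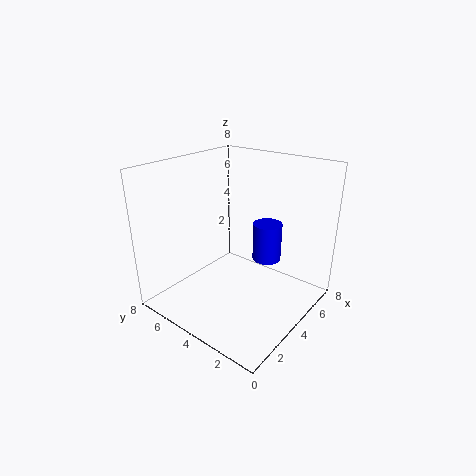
x = 4.25, y = 2.25, z = 3.25, r = 0.75, c = 'blue'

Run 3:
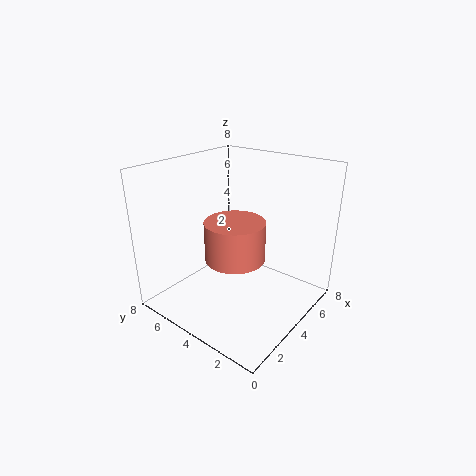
x = 2.5, y = 3, z = 3.75, r = 1.5, c = 'salmon'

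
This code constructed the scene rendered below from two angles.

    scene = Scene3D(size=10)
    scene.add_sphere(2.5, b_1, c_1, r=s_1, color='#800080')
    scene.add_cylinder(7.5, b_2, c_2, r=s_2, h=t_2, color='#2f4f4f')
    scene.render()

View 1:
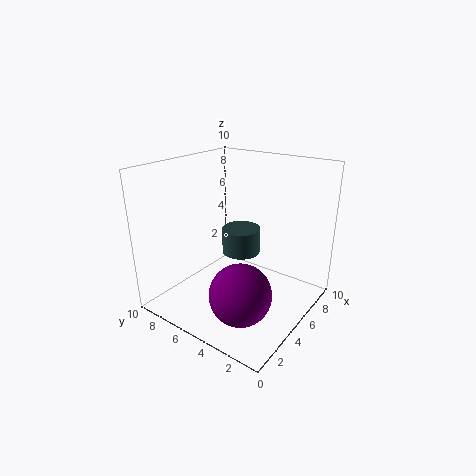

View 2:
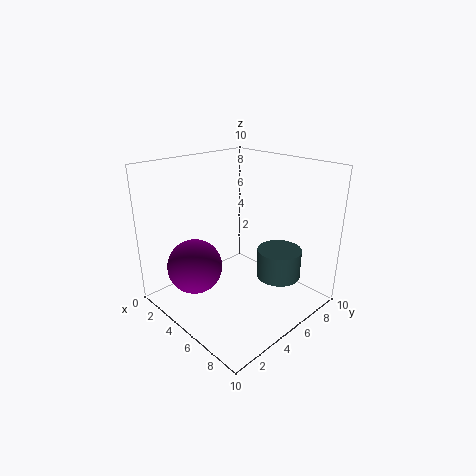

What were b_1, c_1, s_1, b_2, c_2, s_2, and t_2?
b_1 = 3; c_1 = 2.5; s_1 = 2; b_2 = 6.5; c_2 = 2.5; s_2 = 1.5; t_2 = 2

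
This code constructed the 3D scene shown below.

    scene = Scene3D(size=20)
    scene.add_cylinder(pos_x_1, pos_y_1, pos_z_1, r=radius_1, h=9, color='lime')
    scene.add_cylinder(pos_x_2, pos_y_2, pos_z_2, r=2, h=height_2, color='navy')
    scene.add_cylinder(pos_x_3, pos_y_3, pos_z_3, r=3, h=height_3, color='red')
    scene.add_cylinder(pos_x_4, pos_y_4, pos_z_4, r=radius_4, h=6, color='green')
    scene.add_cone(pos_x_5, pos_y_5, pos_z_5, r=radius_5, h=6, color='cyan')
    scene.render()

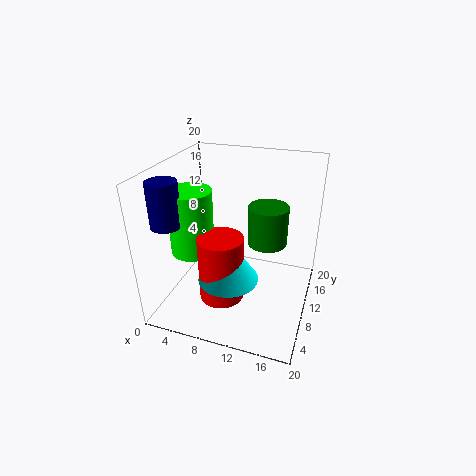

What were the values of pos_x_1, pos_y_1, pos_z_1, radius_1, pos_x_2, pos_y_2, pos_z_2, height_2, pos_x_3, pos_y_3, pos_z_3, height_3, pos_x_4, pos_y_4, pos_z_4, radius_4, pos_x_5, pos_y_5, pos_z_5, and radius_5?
pos_x_1 = 4, pos_y_1 = 8, pos_z_1 = 8, radius_1 = 3, pos_x_2 = 2, pos_y_2 = 5, pos_z_2 = 13, height_2 = 6, pos_x_3 = 9, pos_y_3 = 6, pos_z_3 = 3, height_3 = 9, pos_x_4 = 13, pos_y_4 = 15, pos_z_4 = 7, radius_4 = 3, pos_x_5 = 10, pos_y_5 = 6, pos_z_5 = 6, radius_5 = 4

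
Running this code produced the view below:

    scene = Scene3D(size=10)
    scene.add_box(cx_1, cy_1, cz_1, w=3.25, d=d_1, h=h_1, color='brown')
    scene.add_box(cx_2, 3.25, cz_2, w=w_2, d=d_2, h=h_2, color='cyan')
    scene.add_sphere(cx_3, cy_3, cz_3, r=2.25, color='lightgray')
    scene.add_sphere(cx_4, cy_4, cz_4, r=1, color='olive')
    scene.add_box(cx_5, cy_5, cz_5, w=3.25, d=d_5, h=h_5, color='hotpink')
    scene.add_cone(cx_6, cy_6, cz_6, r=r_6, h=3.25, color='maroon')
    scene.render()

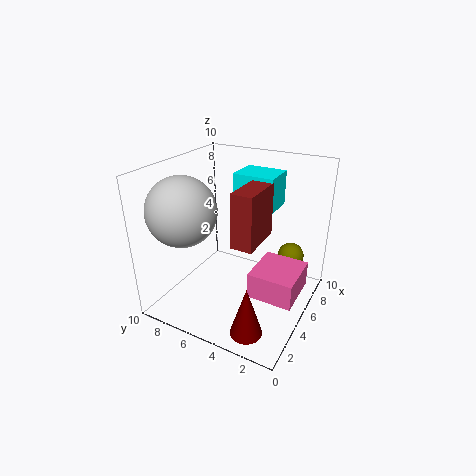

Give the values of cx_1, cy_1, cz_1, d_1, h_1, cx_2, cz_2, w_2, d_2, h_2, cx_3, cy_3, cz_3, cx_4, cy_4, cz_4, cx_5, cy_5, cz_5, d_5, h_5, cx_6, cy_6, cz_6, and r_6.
cx_1 = 3.5
cy_1 = 3.25
cz_1 = 5
d_1 = 1.5
h_1 = 3.75
cx_2 = 6.5
cz_2 = 6.5
w_2 = 2.5
d_2 = 3
h_2 = 2.5
cx_3 = 2.25
cy_3 = 7.5
cz_3 = 7.5
cx_4 = 8.5
cy_4 = 2.25
cz_4 = 2.5
cx_5 = 3
cy_5 = 0.25
cz_5 = 2
d_5 = 3
h_5 = 1.75
cx_6 = 1
cy_6 = 2.25
cz_6 = 1
r_6 = 1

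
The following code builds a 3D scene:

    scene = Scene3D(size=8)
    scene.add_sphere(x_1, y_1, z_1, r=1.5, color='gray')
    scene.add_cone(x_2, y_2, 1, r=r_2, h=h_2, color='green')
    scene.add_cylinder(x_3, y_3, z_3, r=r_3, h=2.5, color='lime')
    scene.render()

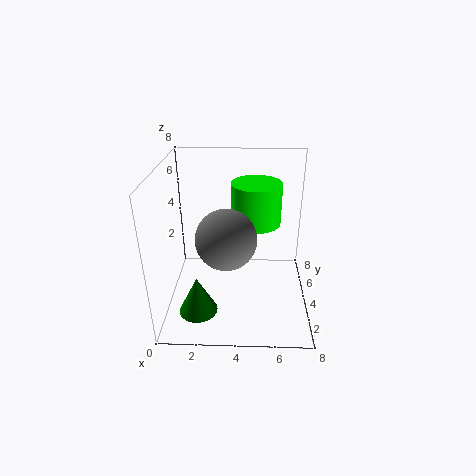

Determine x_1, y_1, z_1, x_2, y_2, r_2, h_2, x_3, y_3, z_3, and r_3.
x_1 = 3.5; y_1 = 2; z_1 = 5; x_2 = 2; y_2 = 1.5; r_2 = 1; h_2 = 2; x_3 = 5; y_3 = 6; z_3 = 4; r_3 = 1.5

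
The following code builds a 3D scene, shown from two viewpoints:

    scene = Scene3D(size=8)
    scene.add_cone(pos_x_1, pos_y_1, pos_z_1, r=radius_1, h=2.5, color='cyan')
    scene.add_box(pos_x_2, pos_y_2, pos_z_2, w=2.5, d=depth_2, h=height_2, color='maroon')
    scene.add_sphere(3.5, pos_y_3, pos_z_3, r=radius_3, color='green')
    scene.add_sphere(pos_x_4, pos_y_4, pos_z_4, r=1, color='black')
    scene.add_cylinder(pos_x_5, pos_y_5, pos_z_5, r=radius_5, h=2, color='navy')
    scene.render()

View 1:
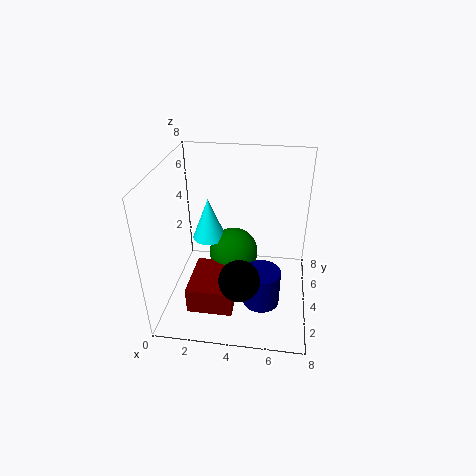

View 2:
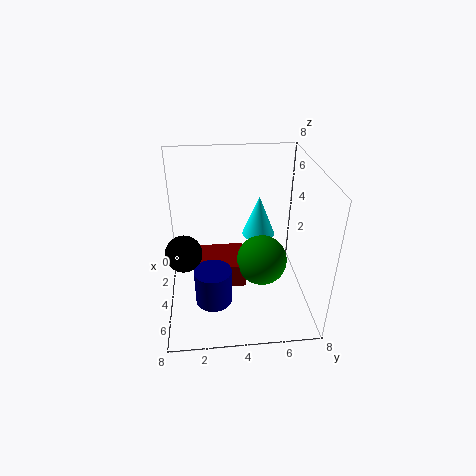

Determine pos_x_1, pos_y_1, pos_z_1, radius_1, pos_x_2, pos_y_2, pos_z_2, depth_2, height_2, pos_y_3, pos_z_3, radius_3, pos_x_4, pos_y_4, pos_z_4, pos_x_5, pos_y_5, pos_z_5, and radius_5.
pos_x_1 = 2; pos_y_1 = 5.5; pos_z_1 = 3; radius_1 = 1; pos_x_2 = 1.5; pos_y_2 = 1.5; pos_z_2 = 0.5; depth_2 = 3; height_2 = 1.5; pos_y_3 = 5.5; pos_z_3 = 2; radius_3 = 1.5; pos_x_4 = 4.5; pos_y_4 = 1; pos_z_4 = 3.5; pos_x_5 = 5.5; pos_y_5 = 2.5; pos_z_5 = 1; radius_5 = 1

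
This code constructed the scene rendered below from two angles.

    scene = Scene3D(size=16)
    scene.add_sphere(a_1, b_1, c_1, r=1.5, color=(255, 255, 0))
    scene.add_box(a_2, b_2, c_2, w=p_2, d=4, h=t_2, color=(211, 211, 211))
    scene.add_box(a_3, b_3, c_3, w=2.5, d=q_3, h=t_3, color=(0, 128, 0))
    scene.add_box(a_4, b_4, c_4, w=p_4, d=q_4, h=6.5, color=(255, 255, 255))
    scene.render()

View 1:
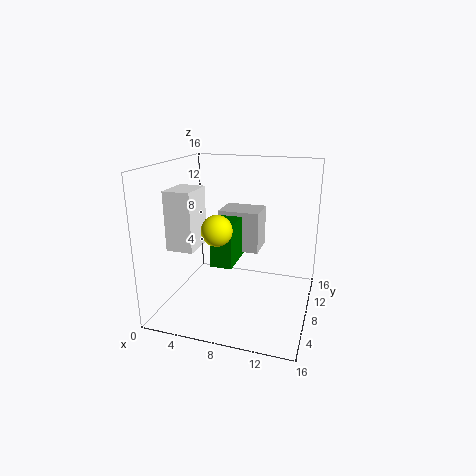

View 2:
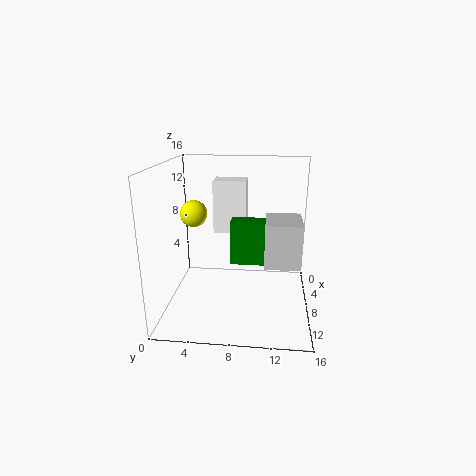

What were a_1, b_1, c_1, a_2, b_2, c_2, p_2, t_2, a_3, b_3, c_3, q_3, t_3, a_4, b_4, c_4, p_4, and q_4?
a_1 = 7.5
b_1 = 3
c_1 = 10.5
a_2 = 4.5
b_2 = 11
c_2 = 5
p_2 = 5
t_2 = 5
a_3 = 5
b_3 = 7
c_3 = 4.5
q_3 = 5.5
t_3 = 5
a_4 = 1
b_4 = 4.5
c_4 = 7
p_4 = 3
q_4 = 4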